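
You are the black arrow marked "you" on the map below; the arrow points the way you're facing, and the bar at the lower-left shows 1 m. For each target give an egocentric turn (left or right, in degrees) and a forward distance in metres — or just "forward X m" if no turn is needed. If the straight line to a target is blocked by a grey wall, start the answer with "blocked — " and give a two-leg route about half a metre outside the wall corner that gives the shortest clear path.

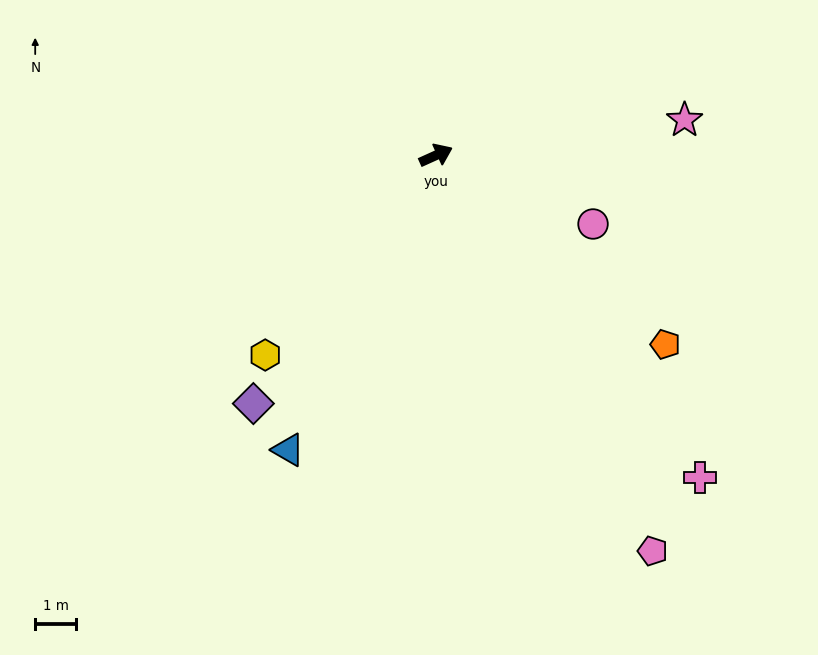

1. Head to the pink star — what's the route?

turn right 16°, forward 6.2 m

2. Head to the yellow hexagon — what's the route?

turn right 155°, forward 6.5 m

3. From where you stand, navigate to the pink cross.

turn right 75°, forward 10.3 m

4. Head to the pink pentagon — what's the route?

turn right 86°, forward 11.1 m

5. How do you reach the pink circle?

turn right 48°, forward 4.2 m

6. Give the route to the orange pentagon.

turn right 64°, forward 7.3 m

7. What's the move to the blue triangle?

turn right 141°, forward 8.1 m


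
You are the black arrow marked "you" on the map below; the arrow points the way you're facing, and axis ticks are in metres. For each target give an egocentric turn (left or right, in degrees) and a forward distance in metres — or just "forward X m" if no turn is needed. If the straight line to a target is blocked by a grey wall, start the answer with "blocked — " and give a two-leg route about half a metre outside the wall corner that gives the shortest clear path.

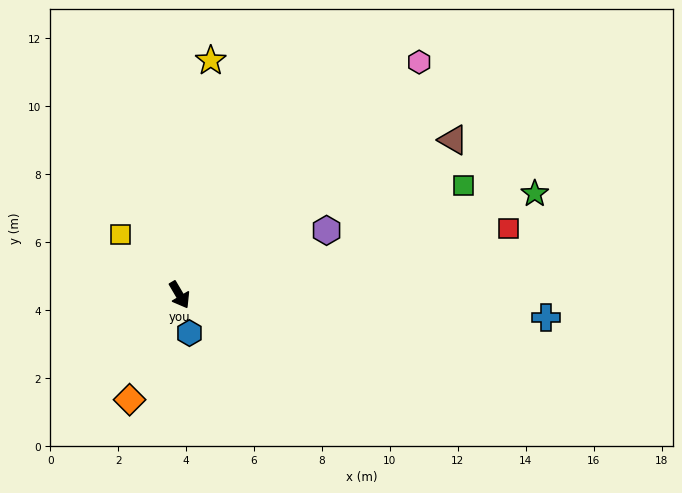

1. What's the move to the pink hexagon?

turn left 104°, forward 9.8 m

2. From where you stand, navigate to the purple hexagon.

turn left 83°, forward 4.7 m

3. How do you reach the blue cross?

turn left 56°, forward 10.8 m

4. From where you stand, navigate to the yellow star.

turn left 142°, forward 7.0 m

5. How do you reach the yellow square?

turn right 166°, forward 2.5 m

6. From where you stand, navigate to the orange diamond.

turn right 56°, forward 3.4 m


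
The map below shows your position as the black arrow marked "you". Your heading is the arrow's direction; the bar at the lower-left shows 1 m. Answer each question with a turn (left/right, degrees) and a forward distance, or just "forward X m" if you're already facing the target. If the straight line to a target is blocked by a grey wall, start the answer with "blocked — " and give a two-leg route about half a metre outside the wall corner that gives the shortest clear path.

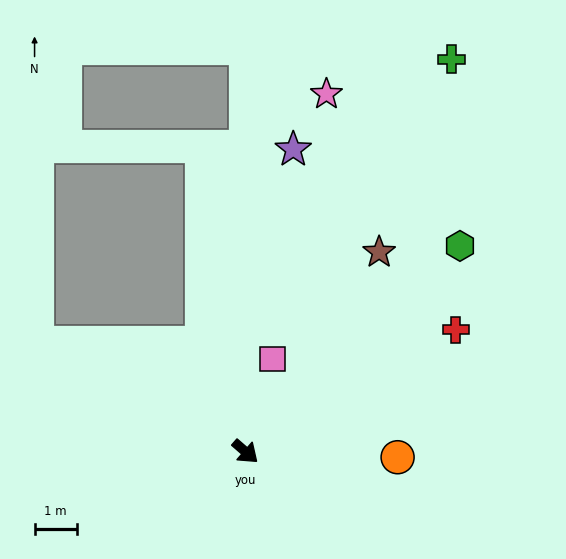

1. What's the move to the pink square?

turn left 115°, forward 2.3 m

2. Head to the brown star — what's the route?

turn left 97°, forward 5.7 m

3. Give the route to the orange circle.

turn left 39°, forward 3.6 m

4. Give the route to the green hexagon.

turn left 85°, forward 7.1 m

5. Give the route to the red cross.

turn left 71°, forward 5.8 m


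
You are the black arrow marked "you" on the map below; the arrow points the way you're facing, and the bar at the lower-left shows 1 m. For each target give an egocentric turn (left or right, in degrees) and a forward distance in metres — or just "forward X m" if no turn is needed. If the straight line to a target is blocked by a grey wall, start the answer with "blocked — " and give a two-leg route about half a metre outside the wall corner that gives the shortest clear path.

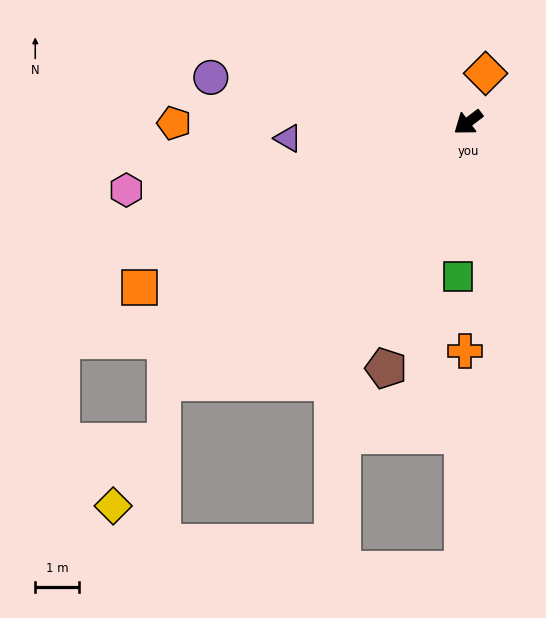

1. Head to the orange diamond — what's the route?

turn right 147°, forward 1.2 m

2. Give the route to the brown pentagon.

turn left 34°, forward 6.0 m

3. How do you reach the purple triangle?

turn right 32°, forward 4.2 m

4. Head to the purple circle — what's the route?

turn right 47°, forward 6.0 m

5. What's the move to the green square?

turn left 49°, forward 3.6 m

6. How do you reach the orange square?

turn right 10°, forward 8.5 m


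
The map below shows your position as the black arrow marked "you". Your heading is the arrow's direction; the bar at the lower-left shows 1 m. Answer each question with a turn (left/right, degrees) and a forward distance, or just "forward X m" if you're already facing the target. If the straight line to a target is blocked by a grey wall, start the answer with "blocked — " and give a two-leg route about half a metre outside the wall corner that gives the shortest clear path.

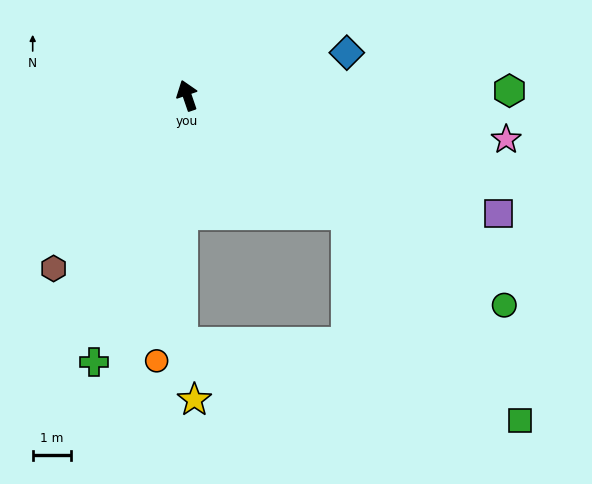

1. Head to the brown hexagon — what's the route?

turn left 123°, forward 5.7 m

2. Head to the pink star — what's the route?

turn right 117°, forward 8.4 m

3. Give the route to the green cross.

turn left 142°, forward 7.4 m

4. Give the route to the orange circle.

turn left 155°, forward 7.0 m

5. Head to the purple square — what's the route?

turn right 130°, forward 8.7 m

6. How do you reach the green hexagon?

turn right 108°, forward 8.4 m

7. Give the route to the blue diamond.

turn right 94°, forward 4.3 m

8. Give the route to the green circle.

turn right 142°, forward 9.9 m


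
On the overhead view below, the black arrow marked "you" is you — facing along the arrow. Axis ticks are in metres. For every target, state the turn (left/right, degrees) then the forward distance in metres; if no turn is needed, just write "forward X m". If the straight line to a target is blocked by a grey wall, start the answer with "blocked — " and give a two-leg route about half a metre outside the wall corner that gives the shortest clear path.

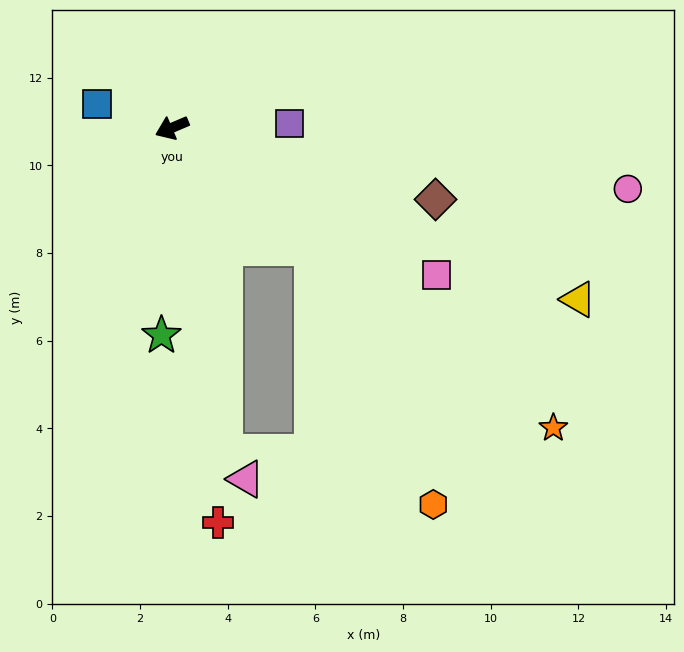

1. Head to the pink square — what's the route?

turn left 128°, forward 6.9 m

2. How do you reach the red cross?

turn left 74°, forward 9.1 m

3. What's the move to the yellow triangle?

turn left 134°, forward 10.1 m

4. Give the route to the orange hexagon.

blocked — turn left 117°, forward 4.2 m, then turn right 25°, forward 6.5 m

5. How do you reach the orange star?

turn left 119°, forward 11.1 m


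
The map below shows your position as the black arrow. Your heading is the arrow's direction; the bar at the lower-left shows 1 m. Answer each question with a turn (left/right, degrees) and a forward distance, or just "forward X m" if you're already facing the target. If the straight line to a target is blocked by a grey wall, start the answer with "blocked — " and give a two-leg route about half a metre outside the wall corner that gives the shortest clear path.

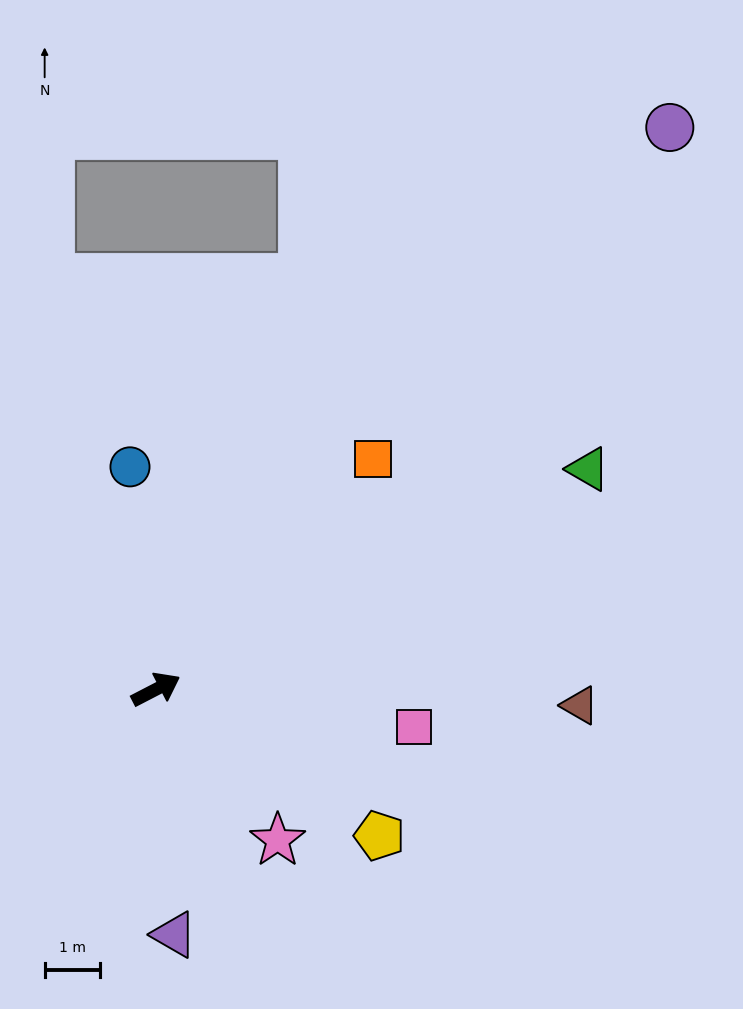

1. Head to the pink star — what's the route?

turn right 78°, forward 3.5 m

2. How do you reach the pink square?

turn right 36°, forward 4.7 m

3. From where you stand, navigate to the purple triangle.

turn right 113°, forward 4.4 m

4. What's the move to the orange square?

turn left 19°, forward 5.7 m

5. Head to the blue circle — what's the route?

turn left 69°, forward 4.0 m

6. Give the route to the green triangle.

forward 8.7 m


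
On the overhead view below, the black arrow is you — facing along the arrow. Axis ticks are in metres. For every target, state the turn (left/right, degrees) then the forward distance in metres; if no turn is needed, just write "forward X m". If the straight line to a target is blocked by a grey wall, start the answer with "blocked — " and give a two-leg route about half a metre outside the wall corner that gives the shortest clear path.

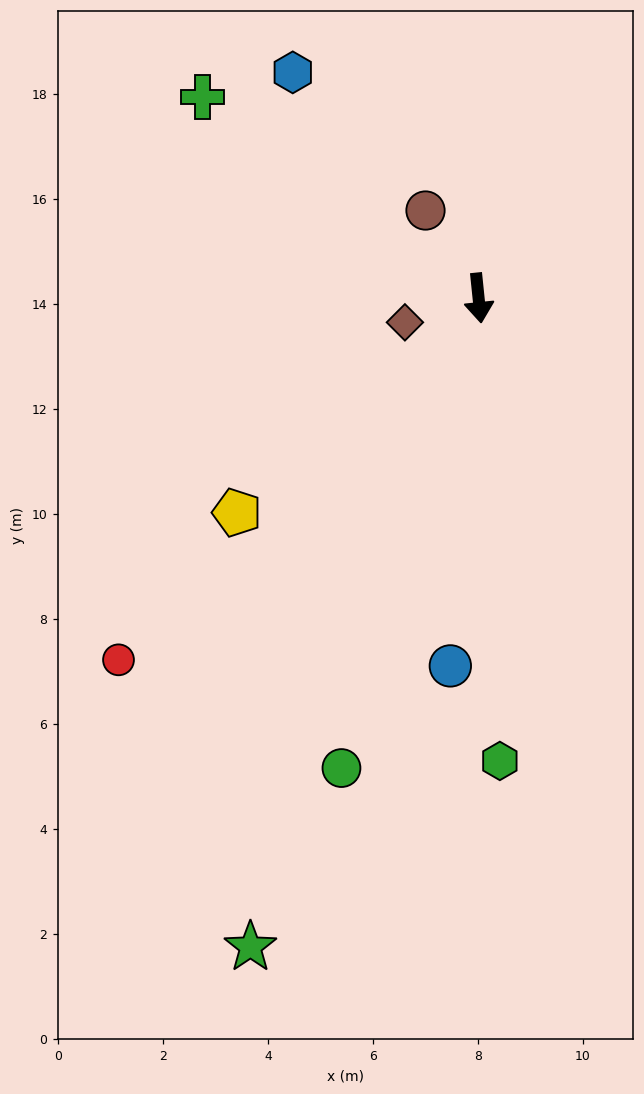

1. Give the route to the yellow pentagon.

turn right 54°, forward 6.2 m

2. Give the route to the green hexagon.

turn right 3°, forward 8.8 m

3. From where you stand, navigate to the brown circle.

turn right 155°, forward 2.0 m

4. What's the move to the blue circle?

turn right 10°, forward 7.0 m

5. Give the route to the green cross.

turn right 132°, forward 6.5 m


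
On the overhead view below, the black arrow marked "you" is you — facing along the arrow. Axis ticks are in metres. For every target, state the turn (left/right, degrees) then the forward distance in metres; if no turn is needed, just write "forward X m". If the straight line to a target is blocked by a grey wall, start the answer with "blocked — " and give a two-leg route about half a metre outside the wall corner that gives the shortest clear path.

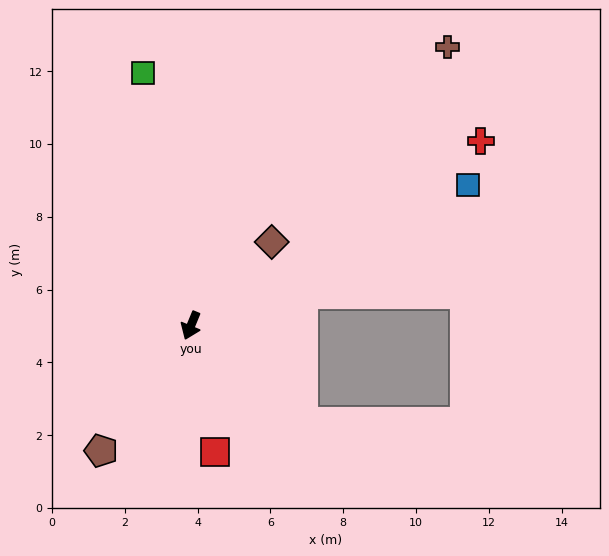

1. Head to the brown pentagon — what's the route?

turn right 13°, forward 4.2 m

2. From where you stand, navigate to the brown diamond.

turn left 158°, forward 3.2 m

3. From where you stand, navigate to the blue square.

turn left 139°, forward 8.5 m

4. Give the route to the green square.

turn right 147°, forward 7.1 m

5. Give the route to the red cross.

turn left 145°, forward 9.4 m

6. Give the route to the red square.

turn left 33°, forward 3.5 m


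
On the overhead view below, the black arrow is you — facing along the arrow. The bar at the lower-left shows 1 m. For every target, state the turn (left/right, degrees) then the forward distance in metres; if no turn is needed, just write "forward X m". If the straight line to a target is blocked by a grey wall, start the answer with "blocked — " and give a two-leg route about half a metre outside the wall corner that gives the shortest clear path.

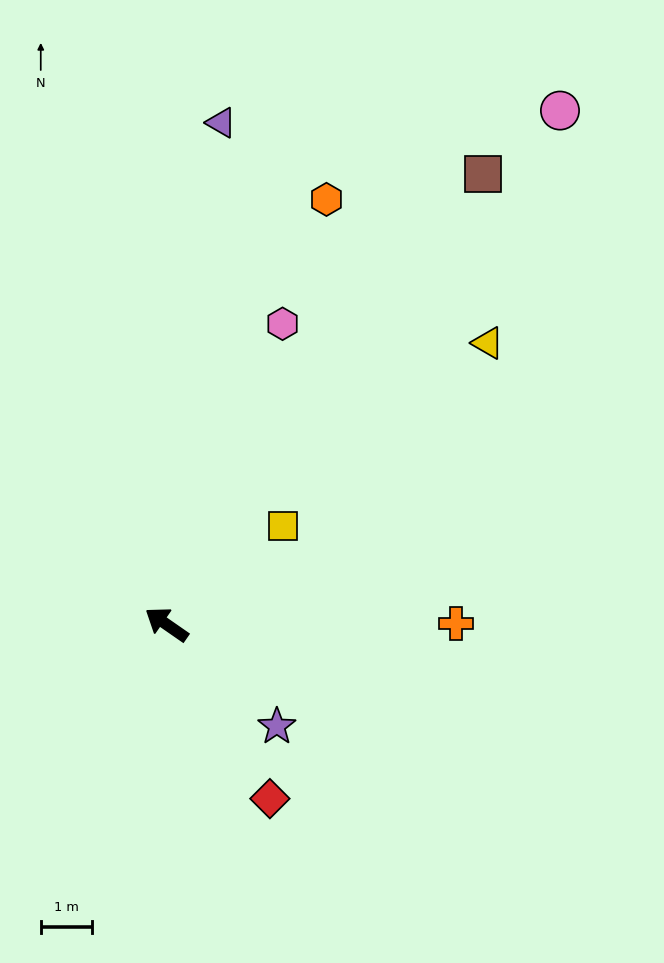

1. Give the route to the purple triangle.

turn right 61°, forward 9.9 m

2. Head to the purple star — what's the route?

turn left 172°, forward 3.0 m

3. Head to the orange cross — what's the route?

turn right 145°, forward 5.7 m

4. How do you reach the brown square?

turn right 90°, forward 10.8 m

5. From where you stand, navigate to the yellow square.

turn right 105°, forward 3.0 m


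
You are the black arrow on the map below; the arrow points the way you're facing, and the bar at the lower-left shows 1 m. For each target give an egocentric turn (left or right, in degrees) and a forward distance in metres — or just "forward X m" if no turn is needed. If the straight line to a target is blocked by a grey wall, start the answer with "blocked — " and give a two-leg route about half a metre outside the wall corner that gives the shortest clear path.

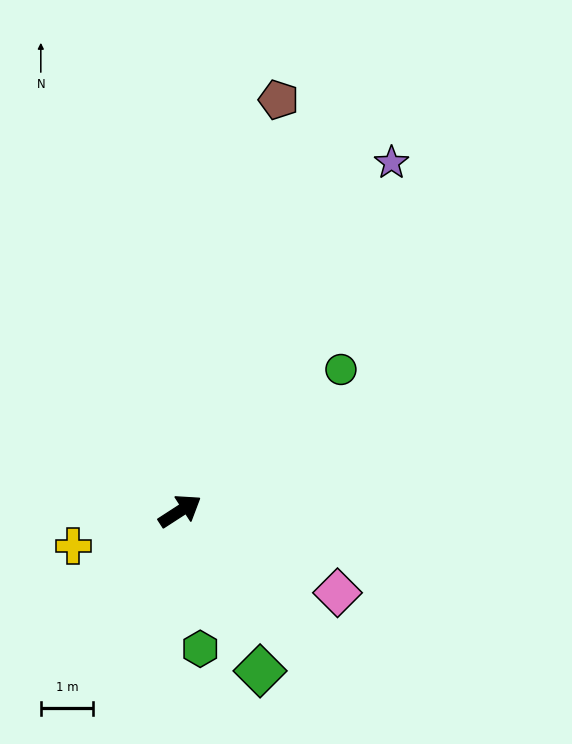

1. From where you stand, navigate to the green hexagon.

turn right 115°, forward 2.7 m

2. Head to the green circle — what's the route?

turn left 8°, forward 4.1 m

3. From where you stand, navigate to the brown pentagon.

turn left 44°, forward 8.1 m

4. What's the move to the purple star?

turn left 26°, forward 7.8 m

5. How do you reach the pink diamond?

turn right 60°, forward 3.4 m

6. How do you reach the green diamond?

turn right 96°, forward 3.4 m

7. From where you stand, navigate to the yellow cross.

turn left 165°, forward 2.1 m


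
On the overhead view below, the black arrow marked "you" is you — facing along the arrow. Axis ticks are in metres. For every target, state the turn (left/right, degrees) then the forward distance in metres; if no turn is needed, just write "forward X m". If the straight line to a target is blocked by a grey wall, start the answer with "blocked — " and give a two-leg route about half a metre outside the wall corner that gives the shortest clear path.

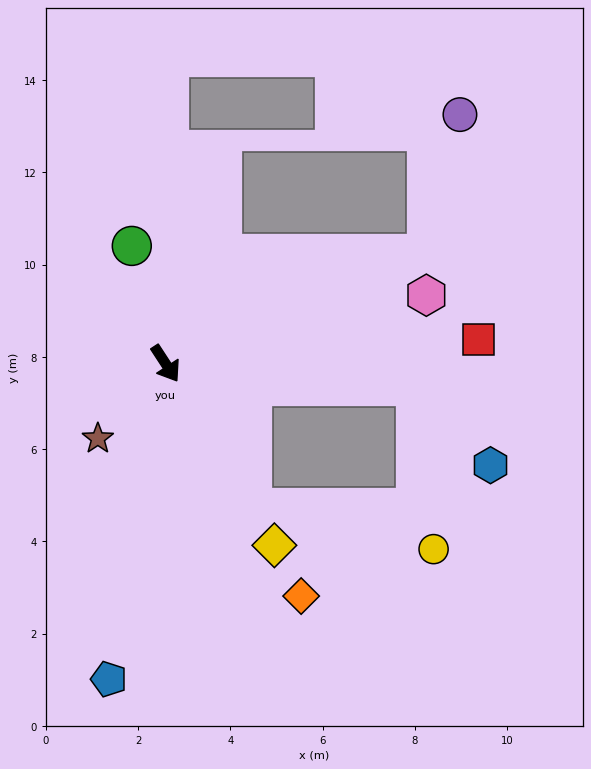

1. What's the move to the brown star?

turn right 75°, forward 2.2 m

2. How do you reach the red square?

turn left 61°, forward 6.8 m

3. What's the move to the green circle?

turn left 163°, forward 2.7 m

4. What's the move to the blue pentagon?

turn right 43°, forward 6.9 m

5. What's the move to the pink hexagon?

turn left 72°, forward 5.8 m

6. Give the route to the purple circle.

blocked — turn left 80°, forward 6.1 m, then turn left 53°, forward 3.1 m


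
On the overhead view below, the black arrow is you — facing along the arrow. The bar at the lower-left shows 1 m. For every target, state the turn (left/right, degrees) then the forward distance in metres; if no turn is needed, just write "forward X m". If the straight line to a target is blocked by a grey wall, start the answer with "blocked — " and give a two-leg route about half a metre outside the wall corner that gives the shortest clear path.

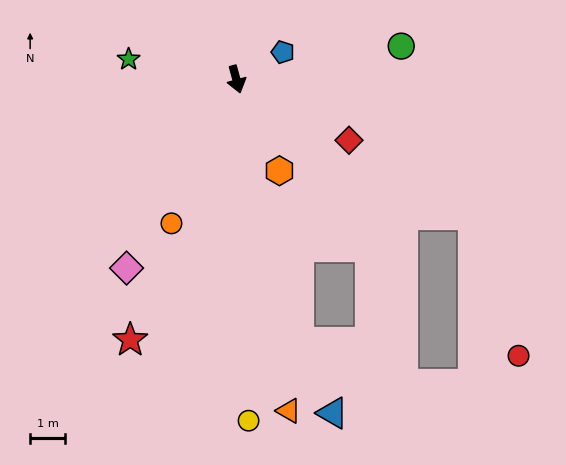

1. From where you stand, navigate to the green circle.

turn left 86°, forward 4.8 m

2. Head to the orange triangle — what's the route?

turn right 6°, forward 9.6 m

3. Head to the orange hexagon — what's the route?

turn left 10°, forward 2.9 m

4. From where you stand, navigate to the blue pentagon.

turn left 105°, forward 1.5 m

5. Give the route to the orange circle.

turn right 40°, forward 4.5 m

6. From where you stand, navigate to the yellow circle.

turn right 13°, forward 9.7 m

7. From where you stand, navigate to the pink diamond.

turn right 46°, forward 6.2 m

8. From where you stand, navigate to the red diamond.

turn left 46°, forward 3.6 m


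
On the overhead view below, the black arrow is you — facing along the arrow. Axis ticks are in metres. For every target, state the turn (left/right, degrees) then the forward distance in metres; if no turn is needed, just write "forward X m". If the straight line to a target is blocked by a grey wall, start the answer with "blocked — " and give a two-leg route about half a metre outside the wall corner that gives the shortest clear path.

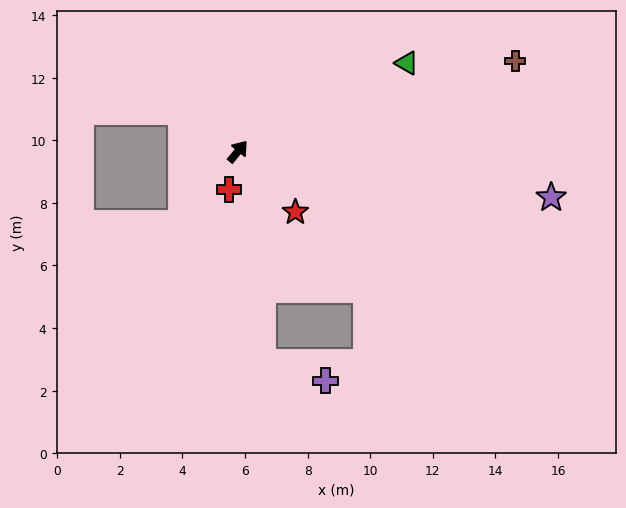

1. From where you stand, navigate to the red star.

turn right 97°, forward 2.7 m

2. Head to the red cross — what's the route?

turn right 154°, forward 1.2 m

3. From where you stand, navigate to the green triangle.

turn right 23°, forward 6.1 m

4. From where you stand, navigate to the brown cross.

turn right 33°, forward 9.3 m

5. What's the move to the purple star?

turn right 59°, forward 10.1 m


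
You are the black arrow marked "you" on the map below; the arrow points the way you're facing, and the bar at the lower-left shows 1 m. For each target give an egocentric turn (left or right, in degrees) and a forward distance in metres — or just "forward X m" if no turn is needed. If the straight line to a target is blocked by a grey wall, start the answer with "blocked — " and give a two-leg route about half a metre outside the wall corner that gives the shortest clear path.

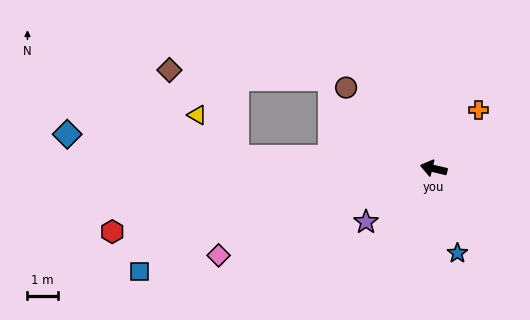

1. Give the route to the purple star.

turn left 52°, forward 2.9 m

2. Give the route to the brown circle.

turn right 29°, forward 3.9 m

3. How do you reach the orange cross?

turn right 114°, forward 2.4 m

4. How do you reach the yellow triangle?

blocked — turn left 10°, forward 6.6 m, then turn right 44°, forward 1.9 m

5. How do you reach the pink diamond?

turn left 35°, forward 7.7 m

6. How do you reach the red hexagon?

turn left 25°, forward 10.8 m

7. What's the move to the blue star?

turn left 119°, forward 2.9 m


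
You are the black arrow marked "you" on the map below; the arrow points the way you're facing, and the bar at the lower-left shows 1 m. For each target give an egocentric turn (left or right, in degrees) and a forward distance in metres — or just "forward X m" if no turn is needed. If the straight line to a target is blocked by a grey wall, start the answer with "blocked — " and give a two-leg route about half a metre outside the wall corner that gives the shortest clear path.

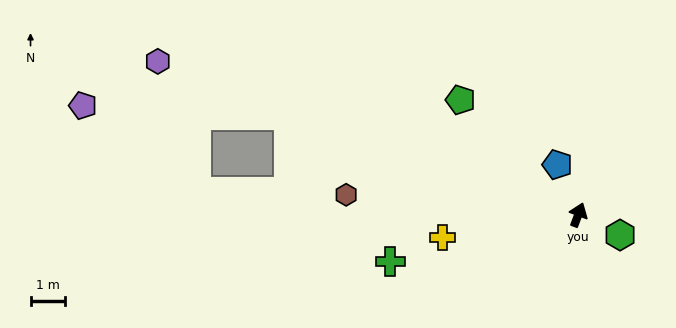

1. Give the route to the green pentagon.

turn left 66°, forward 4.8 m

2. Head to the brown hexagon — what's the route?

turn left 106°, forward 6.8 m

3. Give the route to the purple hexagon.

turn left 91°, forward 13.0 m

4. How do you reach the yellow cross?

turn left 120°, forward 4.0 m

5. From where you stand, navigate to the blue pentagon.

turn left 43°, forward 1.6 m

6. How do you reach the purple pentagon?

blocked — turn left 92°, forward 8.9 m, then turn left 16°, forward 6.0 m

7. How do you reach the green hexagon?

turn right 95°, forward 1.3 m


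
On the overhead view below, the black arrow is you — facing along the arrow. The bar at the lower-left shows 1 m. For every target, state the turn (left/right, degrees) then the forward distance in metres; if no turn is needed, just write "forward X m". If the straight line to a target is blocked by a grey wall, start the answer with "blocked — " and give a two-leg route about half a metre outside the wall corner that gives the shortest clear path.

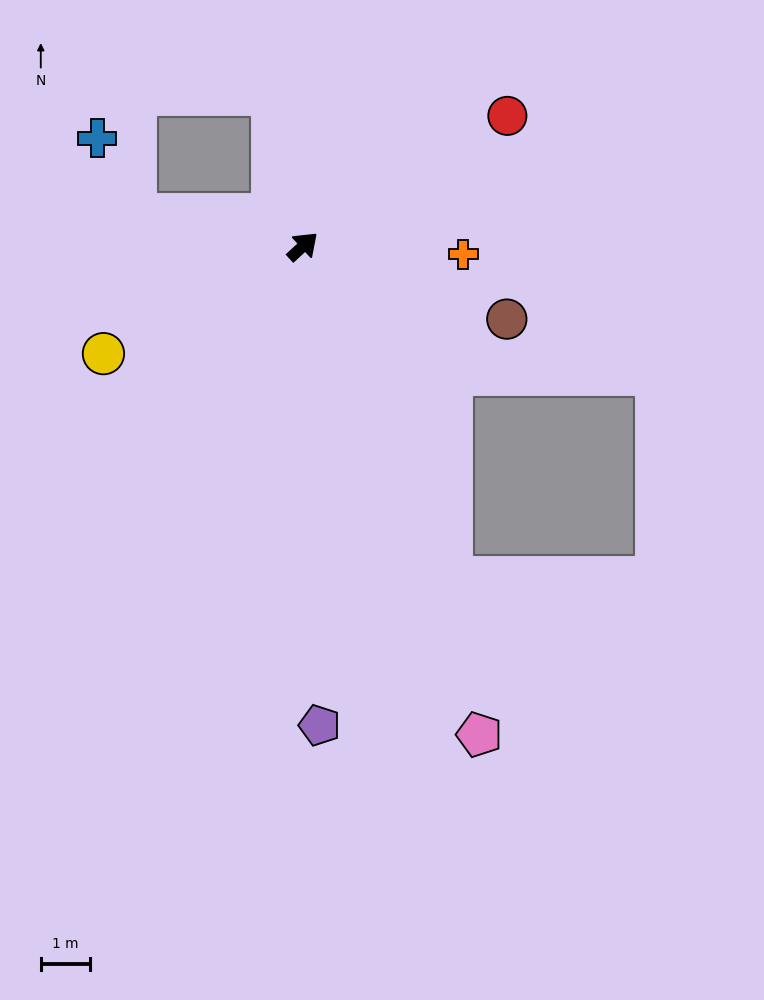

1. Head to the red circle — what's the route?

turn right 10°, forward 4.9 m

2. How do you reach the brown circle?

turn right 62°, forward 4.4 m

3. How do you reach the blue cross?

blocked — turn left 127°, forward 3.4 m, then turn right 53°, forward 1.7 m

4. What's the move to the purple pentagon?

turn right 131°, forward 9.6 m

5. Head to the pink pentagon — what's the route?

turn right 113°, forward 10.5 m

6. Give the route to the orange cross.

turn right 45°, forward 3.2 m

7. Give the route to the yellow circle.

turn left 166°, forward 4.6 m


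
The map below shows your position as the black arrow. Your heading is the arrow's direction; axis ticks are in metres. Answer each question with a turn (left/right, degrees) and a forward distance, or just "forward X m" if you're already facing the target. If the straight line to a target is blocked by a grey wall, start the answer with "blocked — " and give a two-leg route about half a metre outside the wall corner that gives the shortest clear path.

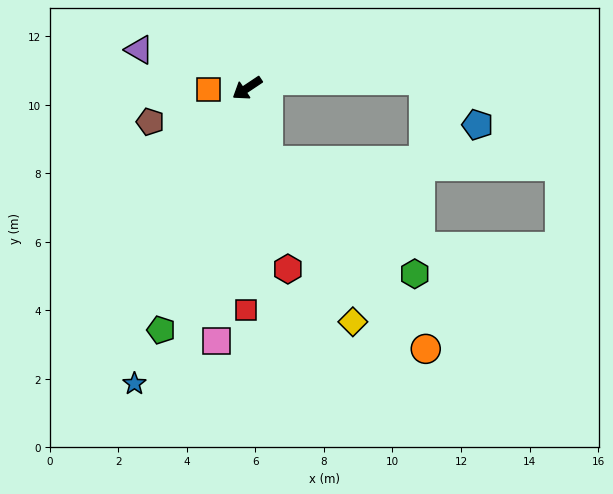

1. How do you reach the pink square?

turn left 49°, forward 7.4 m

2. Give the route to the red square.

turn left 56°, forward 6.5 m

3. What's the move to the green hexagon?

blocked — turn left 73°, forward 2.2 m, then turn left 35°, forward 5.4 m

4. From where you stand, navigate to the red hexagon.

turn left 69°, forward 5.4 m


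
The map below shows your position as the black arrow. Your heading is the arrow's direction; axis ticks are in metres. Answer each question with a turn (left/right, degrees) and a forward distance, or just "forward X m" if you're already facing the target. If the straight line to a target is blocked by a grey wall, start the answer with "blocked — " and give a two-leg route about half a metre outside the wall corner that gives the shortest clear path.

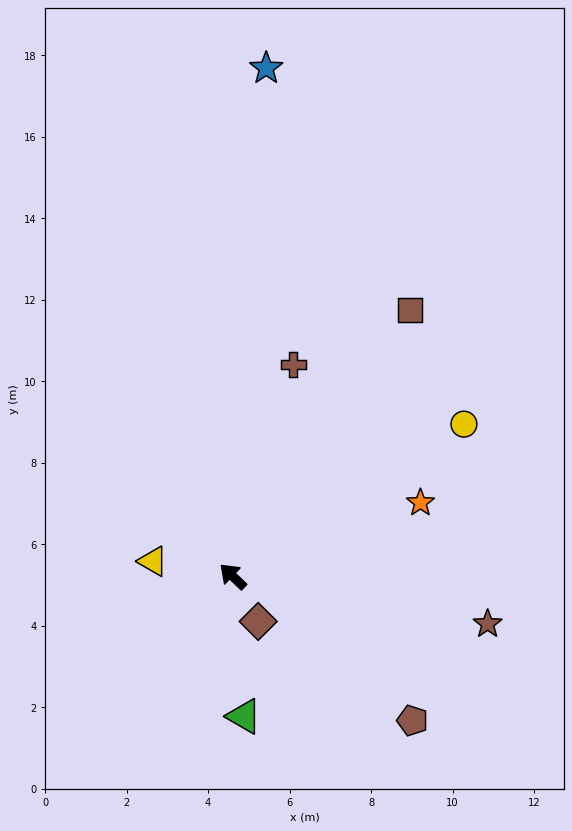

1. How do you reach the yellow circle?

turn right 103°, forward 6.8 m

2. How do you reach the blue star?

turn right 50°, forward 12.5 m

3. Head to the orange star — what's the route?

turn right 115°, forward 4.9 m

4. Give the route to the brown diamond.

turn left 163°, forward 1.3 m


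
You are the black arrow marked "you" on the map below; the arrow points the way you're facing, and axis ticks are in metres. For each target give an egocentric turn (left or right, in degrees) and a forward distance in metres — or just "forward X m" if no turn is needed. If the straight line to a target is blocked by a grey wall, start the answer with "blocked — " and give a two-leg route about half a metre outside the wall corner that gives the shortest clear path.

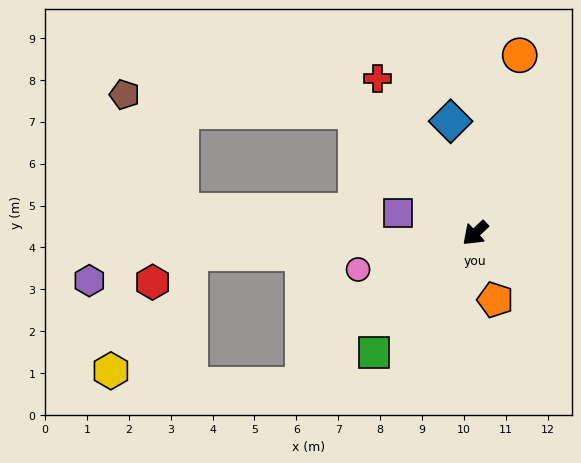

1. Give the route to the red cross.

turn right 101°, forward 4.4 m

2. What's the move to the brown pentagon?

blocked — turn right 89°, forward 4.1 m, then turn left 42°, forward 5.5 m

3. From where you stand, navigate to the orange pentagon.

turn left 64°, forward 1.7 m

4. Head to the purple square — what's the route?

turn right 57°, forward 1.9 m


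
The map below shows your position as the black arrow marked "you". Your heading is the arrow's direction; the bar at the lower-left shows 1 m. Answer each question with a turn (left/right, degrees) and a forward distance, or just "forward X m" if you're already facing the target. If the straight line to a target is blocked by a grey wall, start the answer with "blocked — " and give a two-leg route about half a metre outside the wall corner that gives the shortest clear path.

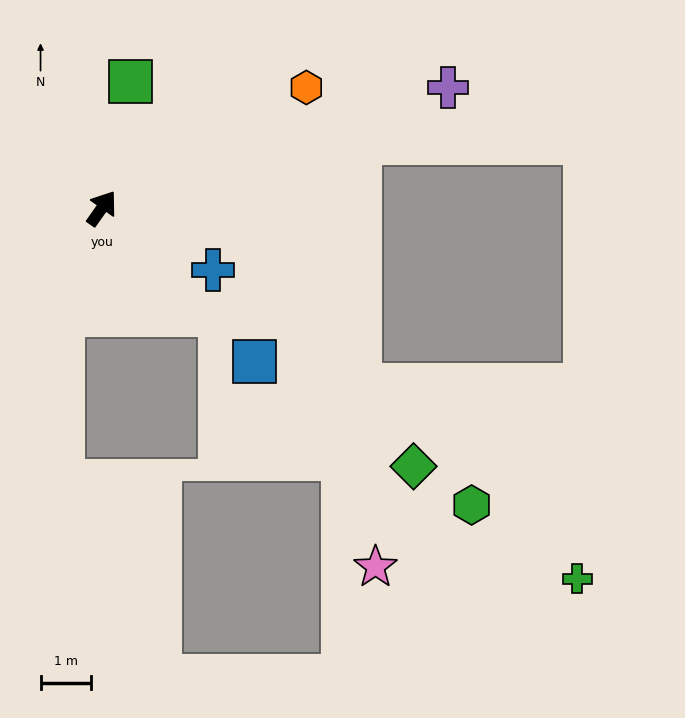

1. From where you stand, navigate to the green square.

turn left 23°, forward 2.6 m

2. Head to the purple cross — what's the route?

turn right 36°, forward 7.2 m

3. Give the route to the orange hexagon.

turn right 24°, forward 4.7 m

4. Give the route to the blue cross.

turn right 84°, forward 2.5 m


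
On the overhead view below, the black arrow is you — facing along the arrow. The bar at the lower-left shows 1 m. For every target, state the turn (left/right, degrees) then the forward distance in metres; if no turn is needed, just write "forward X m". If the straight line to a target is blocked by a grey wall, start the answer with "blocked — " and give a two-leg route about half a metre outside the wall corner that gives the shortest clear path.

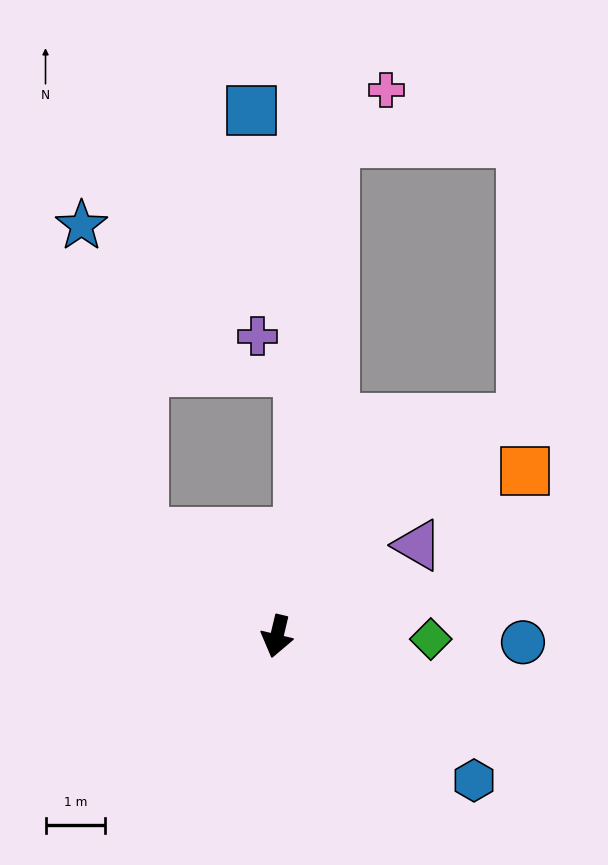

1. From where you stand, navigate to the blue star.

blocked — turn right 115°, forward 2.8 m, then turn right 40°, forward 5.2 m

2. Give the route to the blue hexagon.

turn left 67°, forward 4.1 m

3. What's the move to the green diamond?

turn left 102°, forward 2.6 m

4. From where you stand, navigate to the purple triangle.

turn left 136°, forward 2.8 m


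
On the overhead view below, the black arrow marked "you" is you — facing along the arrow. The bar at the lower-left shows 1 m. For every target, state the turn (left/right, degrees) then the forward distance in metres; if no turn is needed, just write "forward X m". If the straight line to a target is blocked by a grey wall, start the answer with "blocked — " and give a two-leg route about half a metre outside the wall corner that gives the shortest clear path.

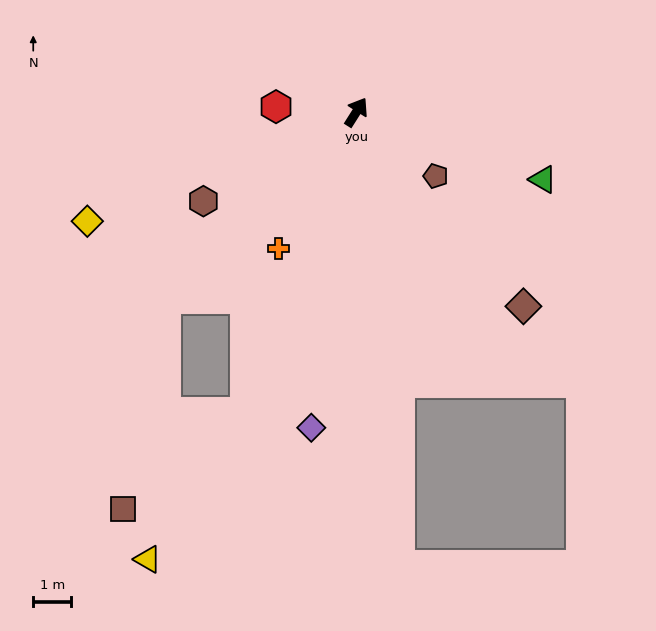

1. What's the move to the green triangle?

turn right 78°, forward 5.2 m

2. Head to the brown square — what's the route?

blocked — turn right 168°, forward 8.4 m, then turn right 32°, forward 4.1 m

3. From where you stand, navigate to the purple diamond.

turn right 156°, forward 8.4 m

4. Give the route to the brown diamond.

turn right 107°, forward 6.7 m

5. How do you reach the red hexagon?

turn left 118°, forward 2.1 m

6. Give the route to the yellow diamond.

turn left 144°, forward 7.6 m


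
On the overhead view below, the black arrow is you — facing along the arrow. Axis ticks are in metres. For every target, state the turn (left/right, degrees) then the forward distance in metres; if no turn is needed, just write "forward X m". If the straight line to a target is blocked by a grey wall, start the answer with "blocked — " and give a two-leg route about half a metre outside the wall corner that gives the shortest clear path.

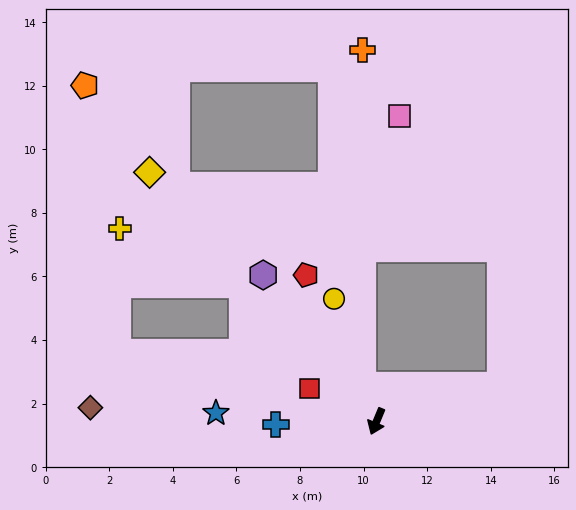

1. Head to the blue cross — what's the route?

turn right 66°, forward 3.2 m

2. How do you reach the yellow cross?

blocked — turn right 113°, forward 6.0 m, then turn left 21°, forward 4.3 m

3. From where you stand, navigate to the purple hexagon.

turn right 120°, forward 5.8 m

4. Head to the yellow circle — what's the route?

turn right 138°, forward 4.1 m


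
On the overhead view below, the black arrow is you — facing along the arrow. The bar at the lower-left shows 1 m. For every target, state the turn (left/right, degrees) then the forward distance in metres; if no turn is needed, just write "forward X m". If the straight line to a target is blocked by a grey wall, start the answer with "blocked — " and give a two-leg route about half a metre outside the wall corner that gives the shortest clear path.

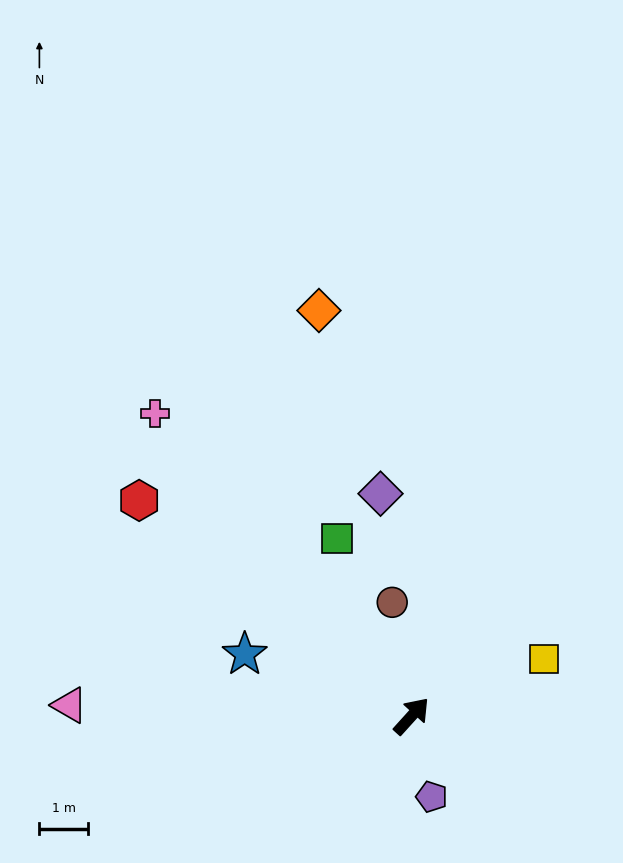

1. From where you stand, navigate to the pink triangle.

turn left 130°, forward 7.0 m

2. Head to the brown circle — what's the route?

turn left 52°, forward 2.4 m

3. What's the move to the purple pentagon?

turn right 124°, forward 1.7 m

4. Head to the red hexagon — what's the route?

turn left 94°, forward 7.1 m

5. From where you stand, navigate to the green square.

turn left 65°, forward 3.9 m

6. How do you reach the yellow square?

turn right 25°, forward 2.9 m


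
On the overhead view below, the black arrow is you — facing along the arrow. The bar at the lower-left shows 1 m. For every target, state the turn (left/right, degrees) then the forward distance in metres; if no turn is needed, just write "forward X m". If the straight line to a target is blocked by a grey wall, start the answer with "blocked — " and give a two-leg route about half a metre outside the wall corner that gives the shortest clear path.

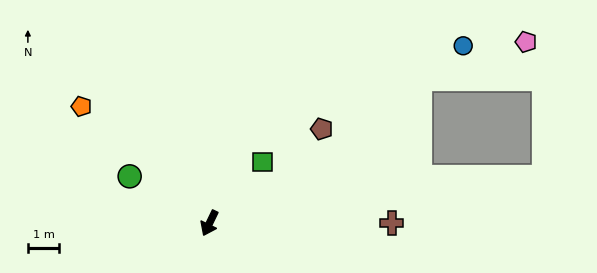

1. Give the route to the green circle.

turn right 95°, forward 3.0 m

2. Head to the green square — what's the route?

turn left 165°, forward 2.6 m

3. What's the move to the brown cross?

turn left 116°, forward 5.8 m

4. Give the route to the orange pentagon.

turn right 107°, forward 5.5 m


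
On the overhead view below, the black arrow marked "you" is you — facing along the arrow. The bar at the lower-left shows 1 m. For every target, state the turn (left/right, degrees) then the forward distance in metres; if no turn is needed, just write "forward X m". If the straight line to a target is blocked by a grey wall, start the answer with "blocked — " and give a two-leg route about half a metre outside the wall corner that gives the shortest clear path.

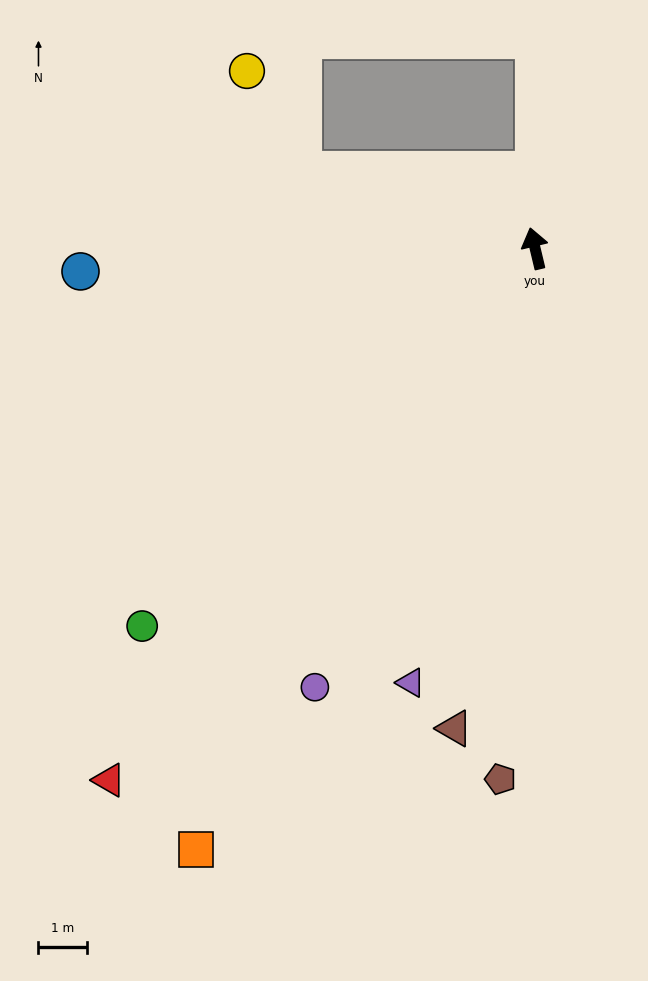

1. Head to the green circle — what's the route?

turn left 120°, forward 11.3 m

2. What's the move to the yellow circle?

blocked — turn left 58°, forward 5.1 m, then turn right 43°, forward 2.4 m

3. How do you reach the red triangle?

turn left 128°, forward 14.1 m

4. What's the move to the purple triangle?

turn left 151°, forward 9.4 m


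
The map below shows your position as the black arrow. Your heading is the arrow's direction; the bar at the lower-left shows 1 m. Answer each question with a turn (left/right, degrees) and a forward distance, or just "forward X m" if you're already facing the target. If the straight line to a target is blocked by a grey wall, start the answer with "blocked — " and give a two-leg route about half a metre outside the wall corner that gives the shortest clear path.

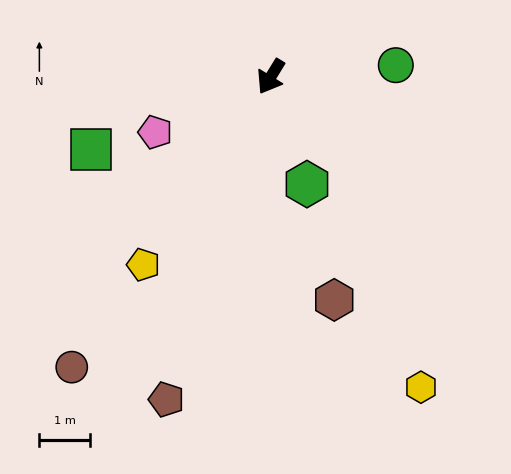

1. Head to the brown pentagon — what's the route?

turn left 14°, forward 6.7 m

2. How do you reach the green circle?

turn left 127°, forward 2.5 m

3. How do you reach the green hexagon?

turn left 50°, forward 2.2 m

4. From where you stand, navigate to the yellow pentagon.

turn right 3°, forward 4.5 m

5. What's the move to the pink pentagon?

turn right 33°, forward 2.5 m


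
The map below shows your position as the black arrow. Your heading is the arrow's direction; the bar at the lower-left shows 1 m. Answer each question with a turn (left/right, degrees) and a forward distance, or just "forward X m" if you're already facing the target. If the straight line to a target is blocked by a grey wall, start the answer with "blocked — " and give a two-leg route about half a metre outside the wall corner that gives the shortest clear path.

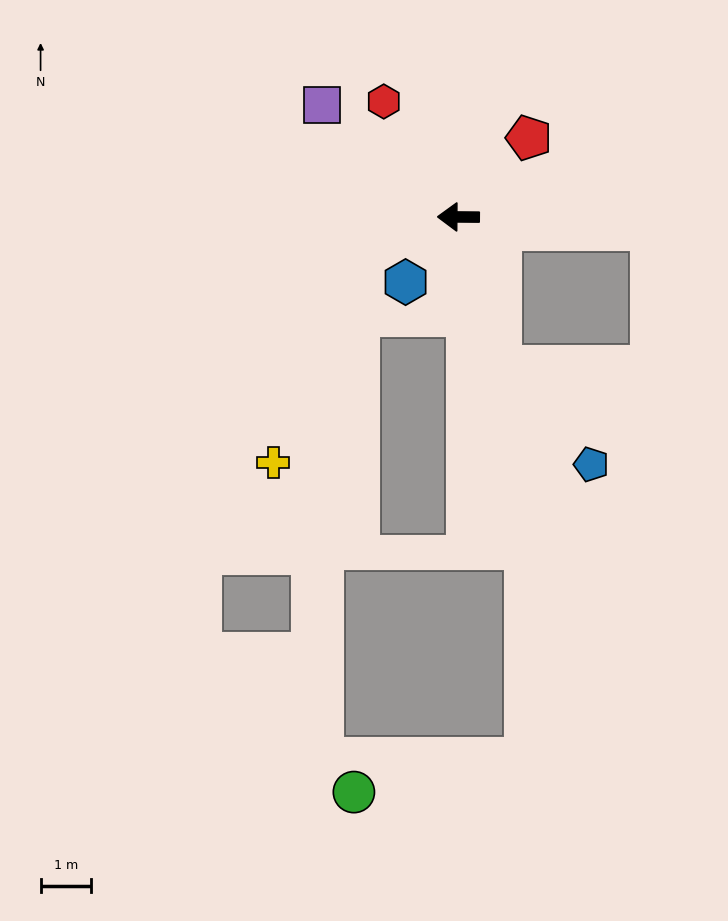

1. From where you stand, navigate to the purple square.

turn right 39°, forward 3.5 m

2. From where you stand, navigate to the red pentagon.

turn right 131°, forward 2.1 m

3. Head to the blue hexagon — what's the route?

turn left 51°, forward 1.6 m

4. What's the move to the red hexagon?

turn right 57°, forward 2.7 m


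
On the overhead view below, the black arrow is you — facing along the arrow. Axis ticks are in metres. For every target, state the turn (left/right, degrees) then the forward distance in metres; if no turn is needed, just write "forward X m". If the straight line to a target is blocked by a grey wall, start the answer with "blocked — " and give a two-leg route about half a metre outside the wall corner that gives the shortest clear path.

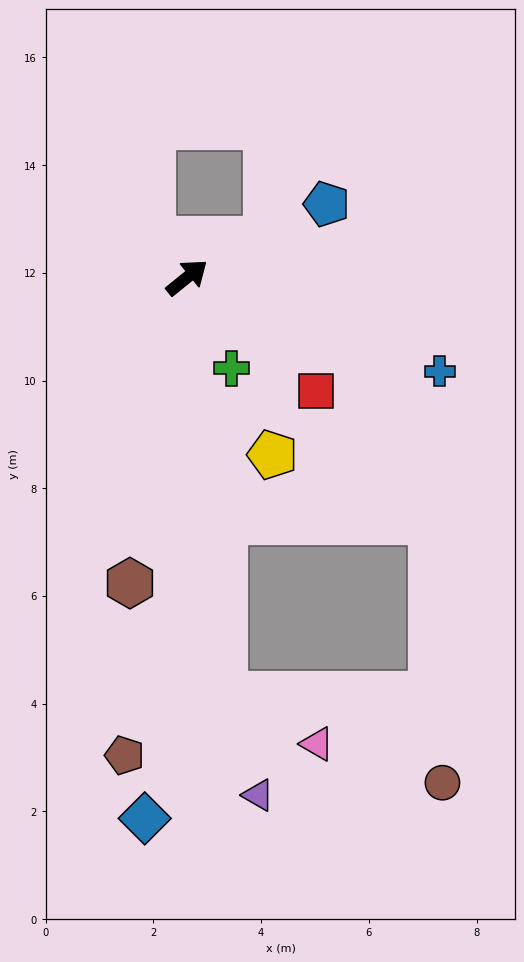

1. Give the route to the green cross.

turn right 103°, forward 1.9 m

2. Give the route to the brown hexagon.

turn right 140°, forward 5.8 m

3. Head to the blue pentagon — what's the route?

turn right 11°, forward 2.9 m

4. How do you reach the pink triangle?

blocked — turn right 124°, forward 7.8 m, then turn left 56°, forward 1.9 m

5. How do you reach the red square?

turn right 80°, forward 3.2 m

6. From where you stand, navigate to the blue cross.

turn right 59°, forward 5.0 m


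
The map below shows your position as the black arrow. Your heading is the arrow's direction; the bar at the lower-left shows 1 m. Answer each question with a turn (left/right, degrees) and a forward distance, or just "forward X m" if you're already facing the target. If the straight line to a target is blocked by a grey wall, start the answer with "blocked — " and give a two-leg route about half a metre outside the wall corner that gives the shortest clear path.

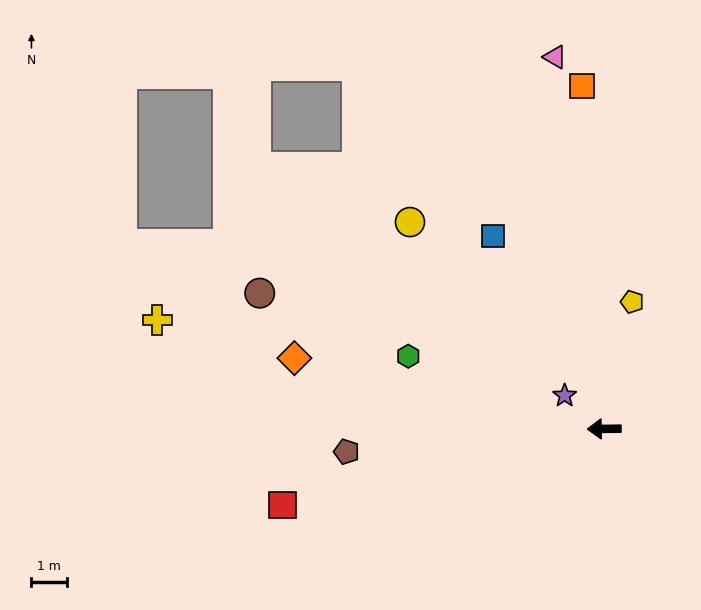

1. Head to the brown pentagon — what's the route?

turn left 4°, forward 7.2 m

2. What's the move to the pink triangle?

turn right 83°, forward 10.4 m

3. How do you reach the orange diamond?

turn right 14°, forward 8.8 m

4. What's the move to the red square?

turn left 13°, forward 9.2 m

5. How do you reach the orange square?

turn right 87°, forward 9.5 m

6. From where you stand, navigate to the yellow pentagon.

turn right 103°, forward 3.6 m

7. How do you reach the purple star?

turn right 41°, forward 1.4 m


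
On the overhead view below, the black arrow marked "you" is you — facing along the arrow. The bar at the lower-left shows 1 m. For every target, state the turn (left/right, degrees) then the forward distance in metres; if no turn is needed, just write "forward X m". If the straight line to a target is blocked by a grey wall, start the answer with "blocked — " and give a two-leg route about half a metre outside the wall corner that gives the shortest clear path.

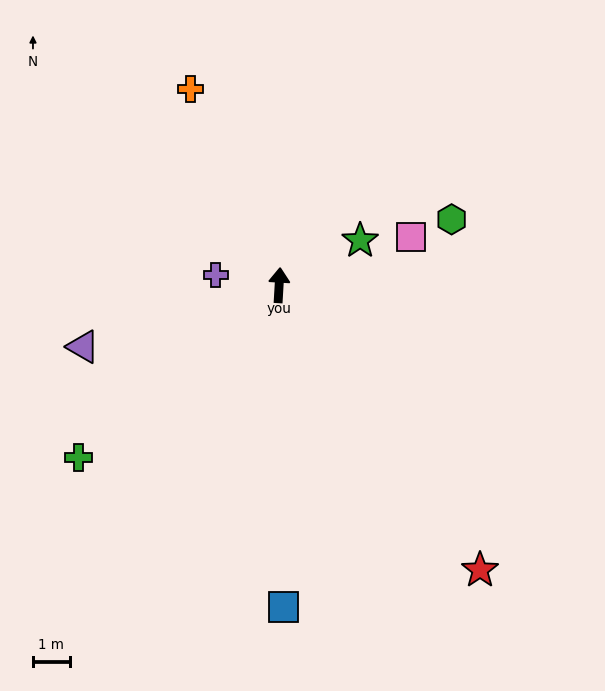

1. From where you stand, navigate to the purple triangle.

turn left 111°, forward 5.6 m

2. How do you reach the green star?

turn right 58°, forward 2.5 m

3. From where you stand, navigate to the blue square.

turn right 176°, forward 8.7 m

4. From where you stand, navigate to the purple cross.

turn left 84°, forward 1.7 m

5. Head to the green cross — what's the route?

turn left 134°, forward 7.2 m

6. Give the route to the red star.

turn right 141°, forward 9.4 m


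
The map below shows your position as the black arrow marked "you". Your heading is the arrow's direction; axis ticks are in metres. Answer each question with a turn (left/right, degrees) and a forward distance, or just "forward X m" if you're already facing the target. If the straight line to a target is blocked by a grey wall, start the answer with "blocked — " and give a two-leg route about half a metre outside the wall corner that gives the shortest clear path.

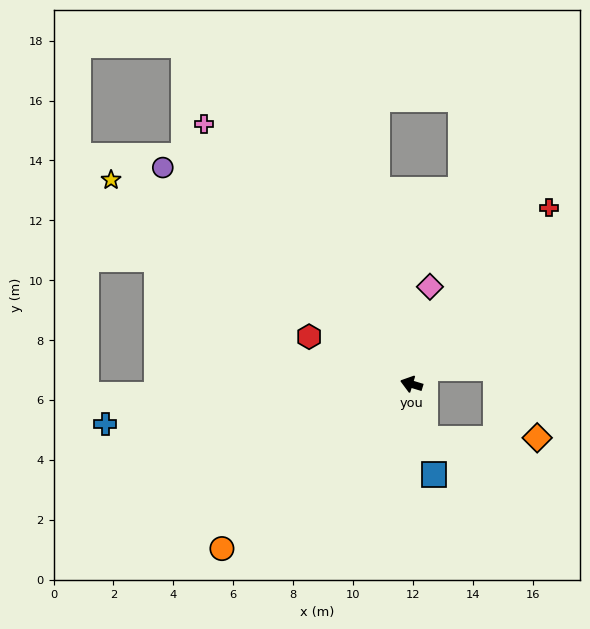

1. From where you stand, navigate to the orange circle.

turn left 58°, forward 8.4 m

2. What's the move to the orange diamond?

blocked — turn left 121°, forward 1.9 m, then turn left 76°, forward 3.7 m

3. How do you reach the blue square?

turn left 121°, forward 3.1 m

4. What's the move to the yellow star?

turn right 17°, forward 12.1 m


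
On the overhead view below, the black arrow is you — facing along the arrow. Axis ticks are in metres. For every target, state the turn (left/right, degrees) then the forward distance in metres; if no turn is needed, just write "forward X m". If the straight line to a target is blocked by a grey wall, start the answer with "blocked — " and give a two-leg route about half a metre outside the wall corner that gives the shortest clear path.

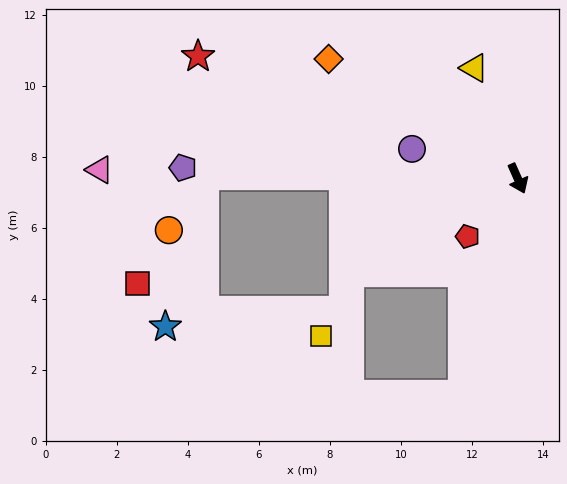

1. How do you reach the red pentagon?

turn right 65°, forward 2.2 m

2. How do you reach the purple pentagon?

turn right 116°, forward 9.4 m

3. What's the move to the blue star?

blocked — turn right 115°, forward 8.8 m, then turn left 77°, forward 4.4 m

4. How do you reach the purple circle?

turn right 130°, forward 3.1 m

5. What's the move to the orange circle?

blocked — turn right 115°, forward 8.8 m, then turn left 58°, forward 1.8 m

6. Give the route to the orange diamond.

turn right 146°, forward 6.3 m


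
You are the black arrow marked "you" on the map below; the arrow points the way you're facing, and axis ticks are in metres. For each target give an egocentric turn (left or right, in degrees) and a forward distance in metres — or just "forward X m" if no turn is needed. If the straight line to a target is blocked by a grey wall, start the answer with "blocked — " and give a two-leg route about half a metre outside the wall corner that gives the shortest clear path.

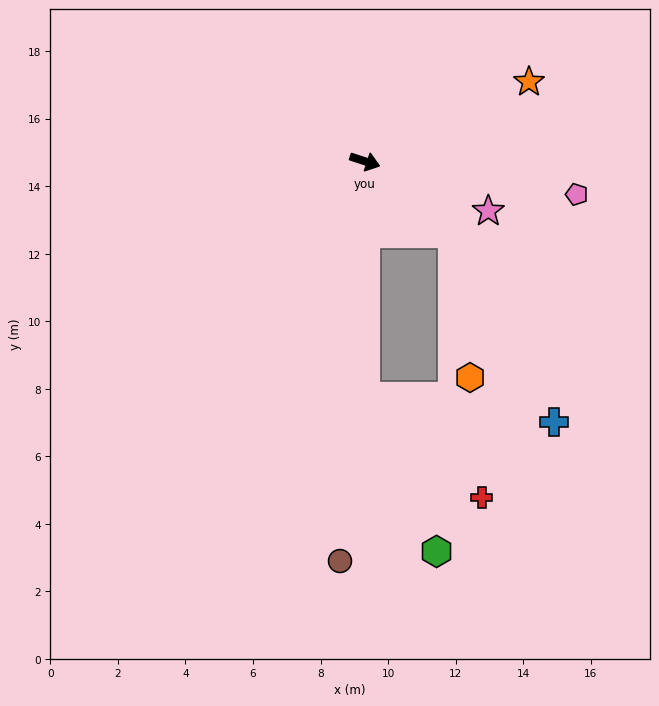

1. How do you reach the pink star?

turn right 4°, forward 3.9 m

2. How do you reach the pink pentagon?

turn left 9°, forward 6.3 m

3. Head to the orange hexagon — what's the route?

blocked — turn right 22°, forward 3.4 m, then turn right 43°, forward 4.3 m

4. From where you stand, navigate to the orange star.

turn left 44°, forward 5.4 m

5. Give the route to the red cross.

blocked — turn right 72°, forward 7.0 m, then turn left 49°, forward 4.6 m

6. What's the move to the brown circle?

turn right 76°, forward 11.9 m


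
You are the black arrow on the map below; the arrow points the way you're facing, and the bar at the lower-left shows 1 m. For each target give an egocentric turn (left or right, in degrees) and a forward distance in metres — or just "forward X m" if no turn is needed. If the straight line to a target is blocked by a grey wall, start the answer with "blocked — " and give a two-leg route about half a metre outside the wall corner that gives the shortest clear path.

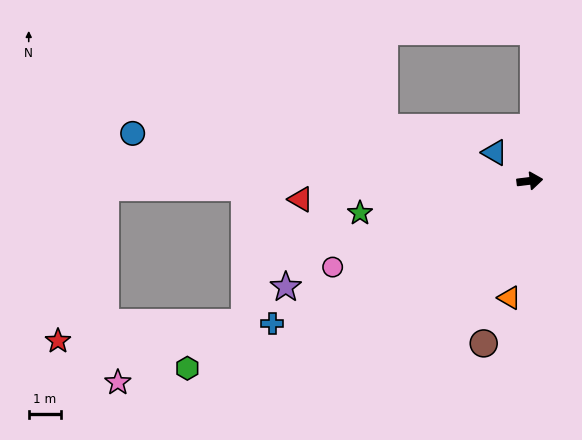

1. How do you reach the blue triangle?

turn left 134°, forward 1.4 m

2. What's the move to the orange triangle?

turn right 107°, forward 3.7 m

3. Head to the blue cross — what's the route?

turn right 158°, forward 9.2 m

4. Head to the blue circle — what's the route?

turn left 166°, forward 12.5 m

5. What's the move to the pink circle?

turn right 163°, forward 6.7 m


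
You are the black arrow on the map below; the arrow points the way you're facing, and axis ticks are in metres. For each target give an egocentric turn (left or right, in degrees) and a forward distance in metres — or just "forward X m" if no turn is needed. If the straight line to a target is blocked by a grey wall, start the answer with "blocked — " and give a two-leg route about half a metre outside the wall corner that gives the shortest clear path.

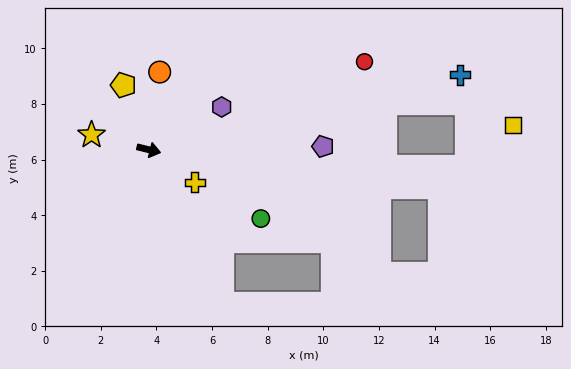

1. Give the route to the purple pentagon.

turn left 15°, forward 6.3 m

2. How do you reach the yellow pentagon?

turn left 125°, forward 2.5 m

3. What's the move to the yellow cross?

turn right 22°, forward 2.0 m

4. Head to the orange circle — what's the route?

turn left 96°, forward 2.8 m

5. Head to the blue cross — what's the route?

turn left 27°, forward 11.5 m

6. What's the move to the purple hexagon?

turn left 44°, forward 3.0 m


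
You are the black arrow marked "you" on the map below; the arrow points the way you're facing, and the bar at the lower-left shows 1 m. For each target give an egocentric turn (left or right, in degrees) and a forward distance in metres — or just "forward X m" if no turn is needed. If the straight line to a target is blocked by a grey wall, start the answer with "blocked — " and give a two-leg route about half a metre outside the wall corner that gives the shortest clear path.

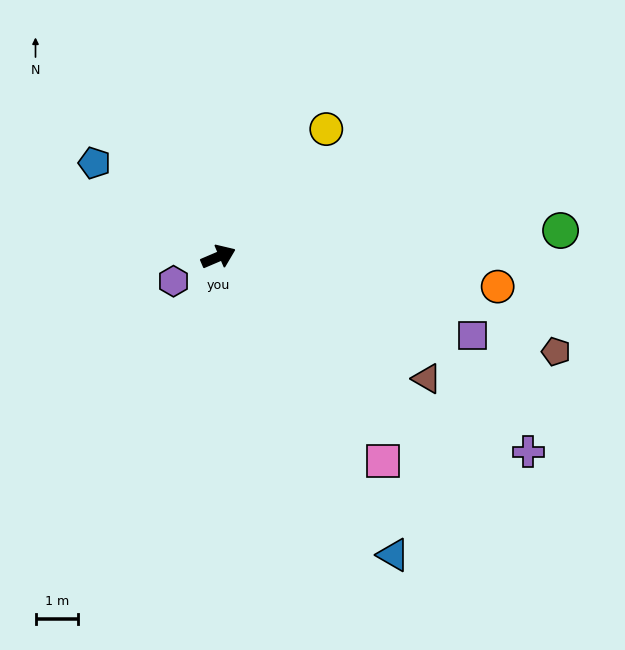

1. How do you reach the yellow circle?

turn left 27°, forward 3.9 m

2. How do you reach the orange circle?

turn right 29°, forward 6.6 m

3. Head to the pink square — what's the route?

turn right 74°, forward 6.2 m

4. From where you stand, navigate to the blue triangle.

turn right 83°, forward 8.2 m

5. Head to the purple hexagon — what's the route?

turn right 174°, forward 1.2 m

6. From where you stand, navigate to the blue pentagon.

turn left 120°, forward 3.7 m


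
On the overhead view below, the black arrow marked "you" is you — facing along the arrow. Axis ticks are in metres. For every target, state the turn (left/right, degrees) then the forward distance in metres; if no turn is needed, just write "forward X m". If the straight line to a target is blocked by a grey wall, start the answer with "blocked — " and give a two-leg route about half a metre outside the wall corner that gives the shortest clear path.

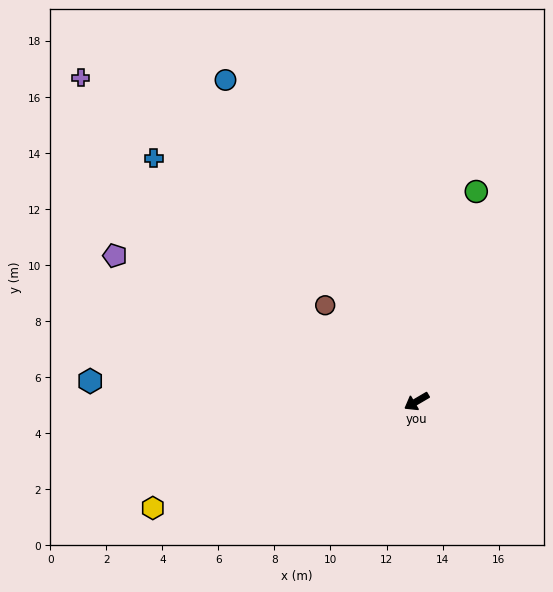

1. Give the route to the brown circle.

turn right 77°, forward 4.7 m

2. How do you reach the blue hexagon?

turn right 34°, forward 11.7 m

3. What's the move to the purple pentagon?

turn right 56°, forward 12.0 m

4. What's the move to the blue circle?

turn right 90°, forward 13.3 m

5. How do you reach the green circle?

turn right 136°, forward 7.8 m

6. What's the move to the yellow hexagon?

turn right 8°, forward 10.2 m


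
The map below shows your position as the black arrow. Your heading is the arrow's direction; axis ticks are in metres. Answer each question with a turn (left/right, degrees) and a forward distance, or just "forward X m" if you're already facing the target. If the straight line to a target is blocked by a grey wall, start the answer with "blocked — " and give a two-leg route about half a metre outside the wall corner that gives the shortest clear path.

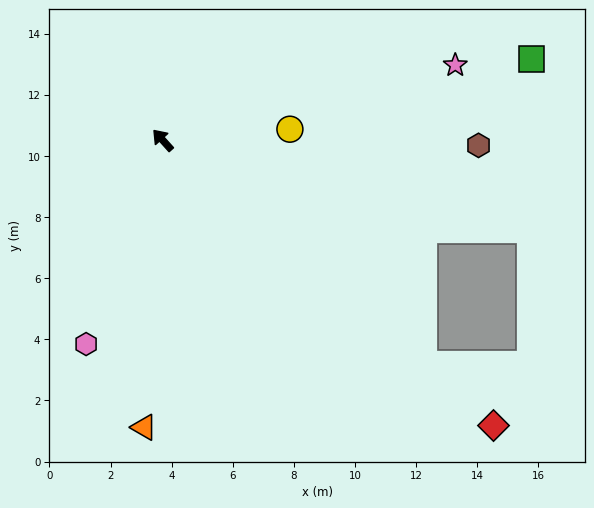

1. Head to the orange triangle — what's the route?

turn left 134°, forward 9.4 m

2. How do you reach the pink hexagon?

turn left 117°, forward 7.1 m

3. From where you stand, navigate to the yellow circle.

turn right 127°, forward 4.2 m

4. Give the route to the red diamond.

turn right 173°, forward 14.3 m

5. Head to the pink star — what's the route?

turn right 118°, forward 9.9 m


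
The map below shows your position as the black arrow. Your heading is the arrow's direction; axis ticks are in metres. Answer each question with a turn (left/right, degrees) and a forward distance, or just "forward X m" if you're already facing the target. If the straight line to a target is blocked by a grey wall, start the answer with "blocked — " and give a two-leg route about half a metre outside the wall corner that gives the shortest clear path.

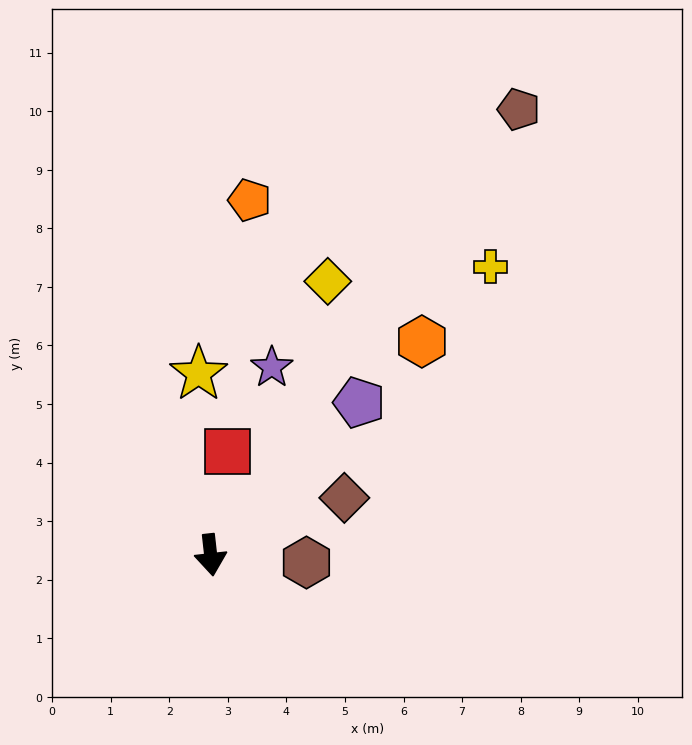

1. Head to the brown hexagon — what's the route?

turn left 79°, forward 1.6 m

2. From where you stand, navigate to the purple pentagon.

turn left 129°, forward 3.6 m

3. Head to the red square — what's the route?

turn left 164°, forward 1.8 m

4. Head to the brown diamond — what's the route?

turn left 107°, forward 2.5 m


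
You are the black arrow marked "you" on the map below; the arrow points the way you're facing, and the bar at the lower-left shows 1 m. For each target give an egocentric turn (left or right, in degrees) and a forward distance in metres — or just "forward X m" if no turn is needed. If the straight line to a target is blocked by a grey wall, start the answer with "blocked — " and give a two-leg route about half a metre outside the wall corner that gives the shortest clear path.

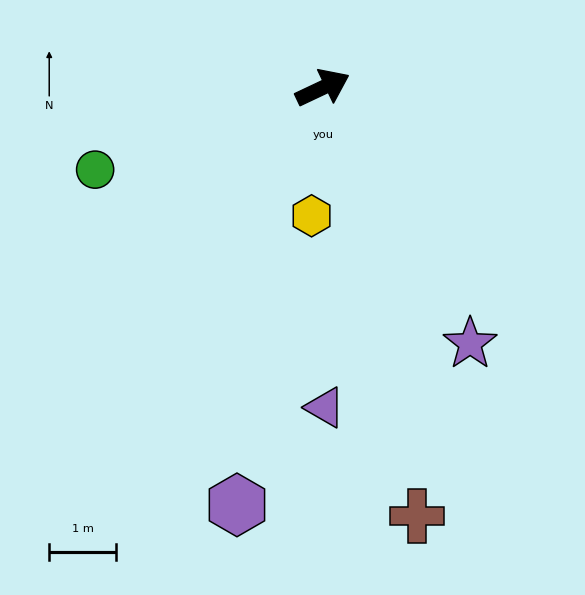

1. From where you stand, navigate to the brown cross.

turn right 103°, forward 6.6 m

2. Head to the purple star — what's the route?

turn right 85°, forward 4.4 m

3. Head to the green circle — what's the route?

turn left 175°, forward 3.6 m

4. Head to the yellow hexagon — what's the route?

turn right 120°, forward 1.9 m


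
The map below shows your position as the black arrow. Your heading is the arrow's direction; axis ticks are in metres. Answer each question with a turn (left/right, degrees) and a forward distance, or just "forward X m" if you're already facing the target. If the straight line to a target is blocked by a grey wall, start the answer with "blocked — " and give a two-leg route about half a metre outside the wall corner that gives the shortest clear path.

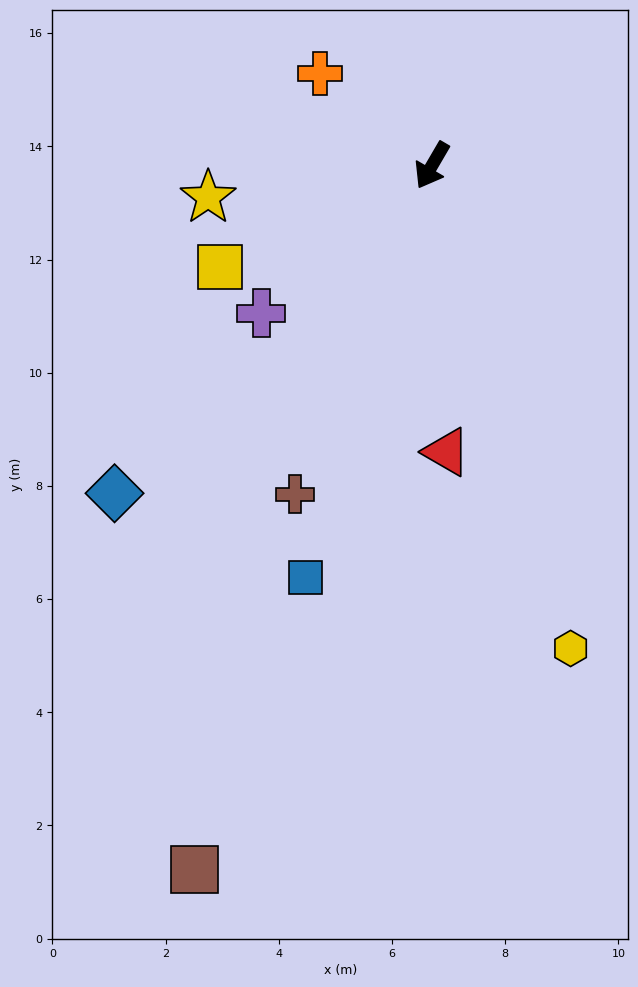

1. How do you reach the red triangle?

turn left 33°, forward 5.1 m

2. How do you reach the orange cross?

turn right 99°, forward 2.6 m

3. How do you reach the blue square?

turn left 13°, forward 7.6 m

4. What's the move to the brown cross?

turn left 8°, forward 6.3 m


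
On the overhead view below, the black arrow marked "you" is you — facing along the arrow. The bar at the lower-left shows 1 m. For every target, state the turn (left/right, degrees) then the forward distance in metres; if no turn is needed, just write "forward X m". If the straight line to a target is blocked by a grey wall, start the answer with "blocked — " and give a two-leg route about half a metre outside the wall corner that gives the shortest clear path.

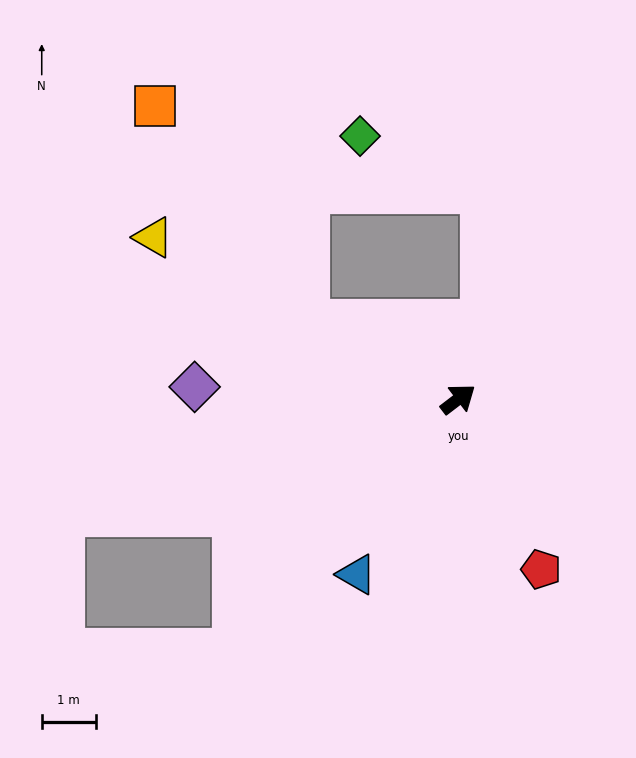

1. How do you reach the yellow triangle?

turn left 115°, forward 6.4 m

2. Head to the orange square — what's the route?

blocked — turn left 116°, forward 3.1 m, then turn right 28°, forward 4.9 m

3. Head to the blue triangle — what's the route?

turn right 157°, forward 3.8 m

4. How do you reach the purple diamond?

turn left 140°, forward 4.9 m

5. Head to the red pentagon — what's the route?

turn right 101°, forward 3.5 m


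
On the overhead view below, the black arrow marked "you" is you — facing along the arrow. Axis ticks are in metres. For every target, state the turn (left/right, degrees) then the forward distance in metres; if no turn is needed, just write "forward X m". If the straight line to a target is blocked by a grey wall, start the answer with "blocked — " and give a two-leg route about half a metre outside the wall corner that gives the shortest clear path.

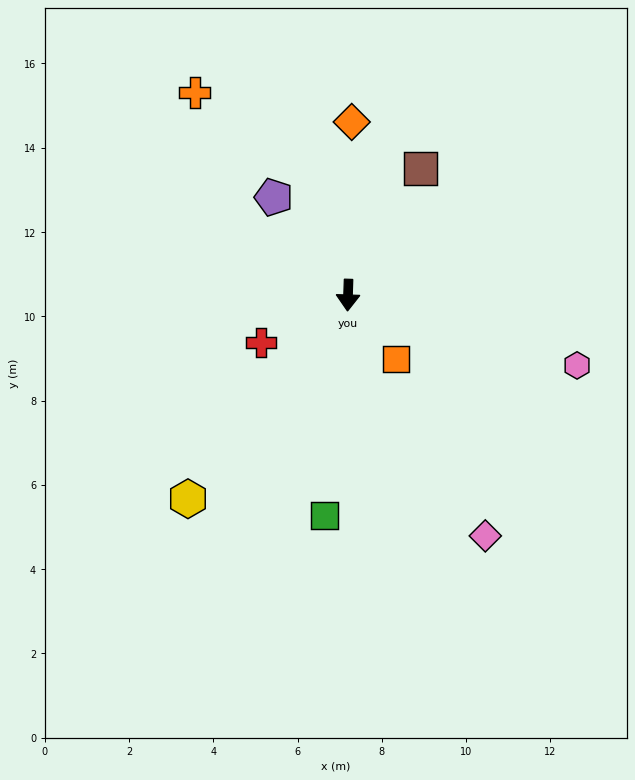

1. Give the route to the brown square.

turn left 152°, forward 3.5 m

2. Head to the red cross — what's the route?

turn right 60°, forward 2.4 m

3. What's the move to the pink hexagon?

turn left 75°, forward 5.7 m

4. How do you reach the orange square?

turn left 39°, forward 1.9 m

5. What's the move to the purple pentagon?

turn right 141°, forward 2.9 m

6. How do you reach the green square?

turn right 4°, forward 5.3 m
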